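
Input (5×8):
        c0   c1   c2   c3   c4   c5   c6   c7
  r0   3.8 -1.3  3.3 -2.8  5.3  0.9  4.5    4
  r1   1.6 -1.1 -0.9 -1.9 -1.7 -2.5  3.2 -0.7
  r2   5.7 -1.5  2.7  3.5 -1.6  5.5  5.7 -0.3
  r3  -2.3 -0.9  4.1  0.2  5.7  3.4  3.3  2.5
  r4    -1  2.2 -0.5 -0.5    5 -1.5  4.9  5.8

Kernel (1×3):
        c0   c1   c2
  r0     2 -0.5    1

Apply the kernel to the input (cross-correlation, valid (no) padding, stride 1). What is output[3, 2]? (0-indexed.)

13.8

The receptive field on the input at this output position is [4.1 0.2 5.7]. Elementwise product with the kernel and sum: 4.1·2 + 0.2·-0.5 + 5.7·1.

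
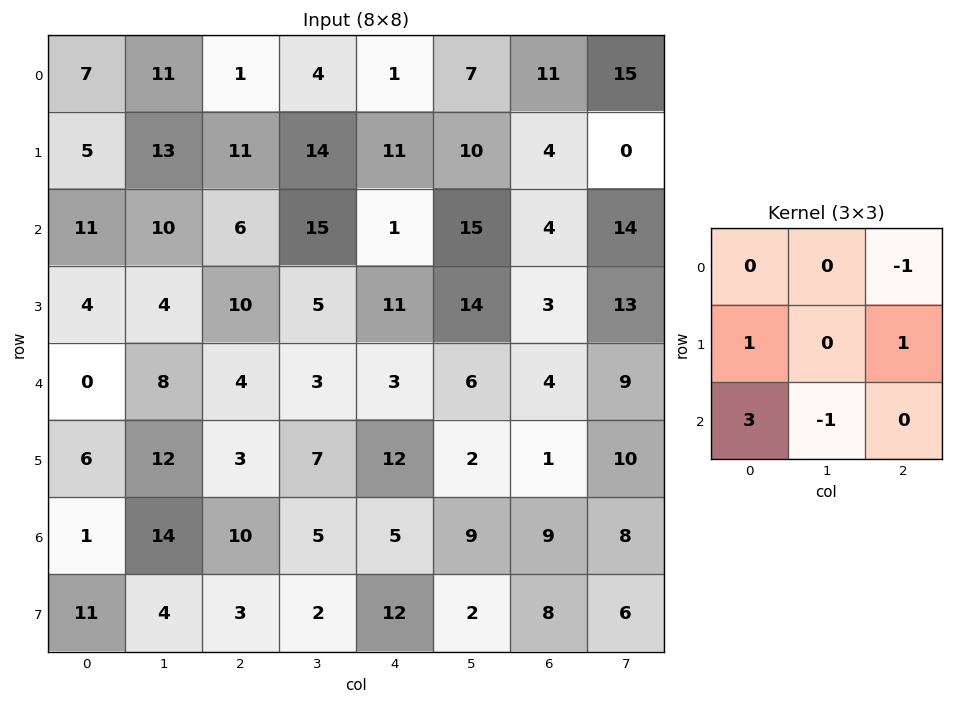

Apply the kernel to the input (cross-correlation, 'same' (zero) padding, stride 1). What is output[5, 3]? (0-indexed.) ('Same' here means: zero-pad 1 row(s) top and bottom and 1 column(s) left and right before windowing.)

The receptive field on the zero-padded input at this output position is [4 3 3 / 3 7 12 / 10 5 5]. Elementwise product with the kernel and sum: 3·-1 + 3·1 + 12·1 + 10·3 + 5·-1.

37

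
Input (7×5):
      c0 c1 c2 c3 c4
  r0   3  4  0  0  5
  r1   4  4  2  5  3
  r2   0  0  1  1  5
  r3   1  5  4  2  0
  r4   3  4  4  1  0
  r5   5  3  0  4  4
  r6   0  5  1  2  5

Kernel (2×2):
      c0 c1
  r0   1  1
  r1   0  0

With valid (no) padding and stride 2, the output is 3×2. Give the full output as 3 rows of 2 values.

7 0
0 2
7 5

Output[0,0]: The receptive field on the input at this output position is [3 4 / 4 4]. Elementwise product with the kernel and sum: 3·1 + 4·1.
Output[0,1]: The receptive field on the input at this output position is [0 0 / 2 5]. Elementwise product with the kernel and sum: 0·1 + 0·1.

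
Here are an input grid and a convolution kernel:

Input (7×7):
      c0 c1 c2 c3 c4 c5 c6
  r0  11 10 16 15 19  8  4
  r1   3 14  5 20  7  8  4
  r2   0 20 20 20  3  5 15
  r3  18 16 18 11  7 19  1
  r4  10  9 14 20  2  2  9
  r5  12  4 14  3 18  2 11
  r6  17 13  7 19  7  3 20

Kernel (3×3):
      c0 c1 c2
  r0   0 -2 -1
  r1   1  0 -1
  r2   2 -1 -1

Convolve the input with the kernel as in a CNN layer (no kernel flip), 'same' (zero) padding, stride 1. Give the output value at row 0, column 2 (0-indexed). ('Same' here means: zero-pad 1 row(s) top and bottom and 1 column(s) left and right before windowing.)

The receptive field on the zero-padded input at this output position is [0 0 0 / 10 16 15 / 14 5 20]. Elementwise product with the kernel and sum: 0·-2 + 0·-1 + 10·1 + 15·-1 + 14·2 + 5·-1 + 20·-1.

-2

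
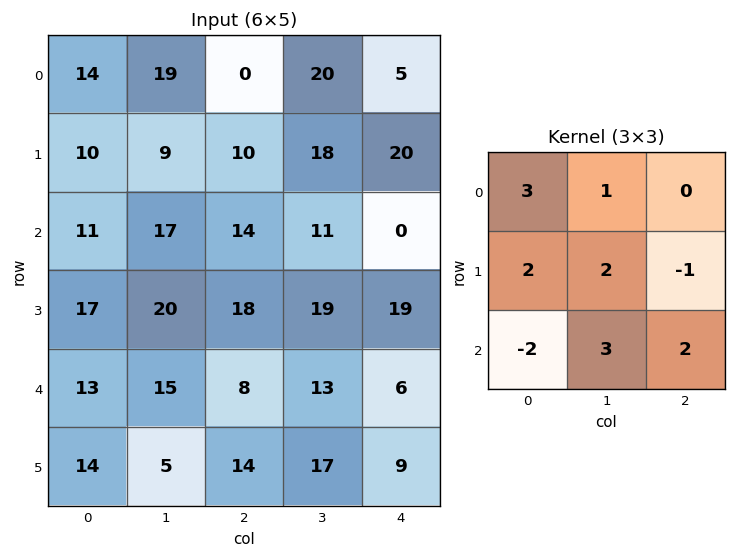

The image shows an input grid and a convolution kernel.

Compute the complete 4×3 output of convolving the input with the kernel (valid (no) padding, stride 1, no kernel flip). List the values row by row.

Output[0,0]: The receptive field on the input at this output position is [14 19 0 / 10 9 10 / 11 17 14]. Elementwise product with the kernel and sum: 14·3 + 19·1 + 10·2 + 9·2 + 10·-1 + 11·-2 + 17·3 + 14·2.

146 107 61
143 140 157
141 142 143
134 177 150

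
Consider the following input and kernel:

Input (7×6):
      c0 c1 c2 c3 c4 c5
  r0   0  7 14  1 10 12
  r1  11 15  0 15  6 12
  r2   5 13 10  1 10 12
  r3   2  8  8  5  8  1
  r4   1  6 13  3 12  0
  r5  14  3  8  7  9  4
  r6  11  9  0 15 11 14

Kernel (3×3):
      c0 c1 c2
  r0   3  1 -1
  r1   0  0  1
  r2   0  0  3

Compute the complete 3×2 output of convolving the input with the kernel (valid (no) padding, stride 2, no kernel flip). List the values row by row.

Output[0,0]: The receptive field on the input at this output position is [0 7 14 / 11 15 0 / 5 13 10]. Elementwise product with the kernel and sum: 0·3 + 7·1 + 14·-1 + 0·1 + 10·3.
Output[0,1]: The receptive field on the input at this output position is [14 1 10 / 0 15 6 / 10 1 10]. Elementwise product with the kernel and sum: 14·3 + 1·1 + 10·-1 + 6·1 + 10·3.

23 69
65 65
4 72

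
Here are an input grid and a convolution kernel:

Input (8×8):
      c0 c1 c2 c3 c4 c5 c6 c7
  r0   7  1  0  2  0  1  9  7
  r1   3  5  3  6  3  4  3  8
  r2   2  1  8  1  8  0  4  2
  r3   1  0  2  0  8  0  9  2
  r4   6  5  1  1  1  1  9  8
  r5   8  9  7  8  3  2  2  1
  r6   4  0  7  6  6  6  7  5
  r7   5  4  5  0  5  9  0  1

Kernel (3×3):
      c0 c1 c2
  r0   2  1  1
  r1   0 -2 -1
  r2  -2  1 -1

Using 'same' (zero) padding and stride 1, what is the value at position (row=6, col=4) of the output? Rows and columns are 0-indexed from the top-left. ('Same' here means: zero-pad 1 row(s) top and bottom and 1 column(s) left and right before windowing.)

-1

The receptive field on the zero-padded input at this output position is [8 3 2 / 6 6 6 / 0 5 9]. Elementwise product with the kernel and sum: 8·2 + 3·1 + 2·1 + 6·-2 + 6·-1 + 0·-2 + 5·1 + 9·-1.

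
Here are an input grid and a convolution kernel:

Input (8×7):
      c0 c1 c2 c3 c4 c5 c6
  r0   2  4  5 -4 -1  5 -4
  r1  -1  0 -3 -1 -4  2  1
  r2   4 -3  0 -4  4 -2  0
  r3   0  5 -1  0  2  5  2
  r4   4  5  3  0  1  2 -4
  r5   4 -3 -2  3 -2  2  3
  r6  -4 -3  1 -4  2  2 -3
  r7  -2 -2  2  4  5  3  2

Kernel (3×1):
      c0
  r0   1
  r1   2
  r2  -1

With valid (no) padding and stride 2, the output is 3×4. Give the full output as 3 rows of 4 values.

-4 -1 -13 -2
0 -5 7 8
16 -2 -5 5

Output[0,0]: The receptive field on the input at this output position is [2 / -1 / 4]. Elementwise product with the kernel and sum: 2·1 + -1·2 + 4·-1.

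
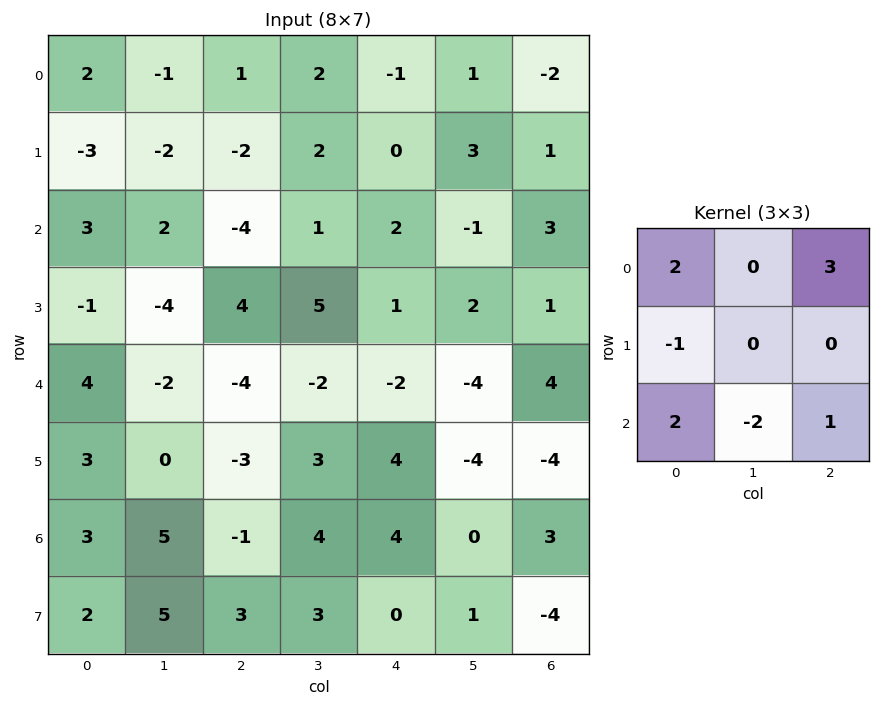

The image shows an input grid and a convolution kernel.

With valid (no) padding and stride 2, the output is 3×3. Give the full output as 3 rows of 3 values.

8 -7 1
3 -12 20
-12 -17 15

Output[0,0]: The receptive field on the input at this output position is [2 -1 1 / -3 -2 -2 / 3 2 -4]. Elementwise product with the kernel and sum: 2·2 + 1·3 + -3·-1 + 3·2 + 2·-2 + -4·1.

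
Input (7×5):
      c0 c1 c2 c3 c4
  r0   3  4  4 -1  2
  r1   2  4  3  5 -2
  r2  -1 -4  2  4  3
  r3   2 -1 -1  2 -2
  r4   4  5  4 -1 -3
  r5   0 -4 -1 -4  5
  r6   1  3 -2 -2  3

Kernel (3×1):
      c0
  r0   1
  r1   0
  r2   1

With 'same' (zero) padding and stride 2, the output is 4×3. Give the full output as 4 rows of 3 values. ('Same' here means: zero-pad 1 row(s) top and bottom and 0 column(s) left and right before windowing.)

Output[0,0]: The receptive field on the zero-padded input at this output position is [0 / 3 / 2]. Elementwise product with the kernel and sum: 0·1 + 2·1.

2 3 -2
4 2 -4
2 -2 3
0 -1 5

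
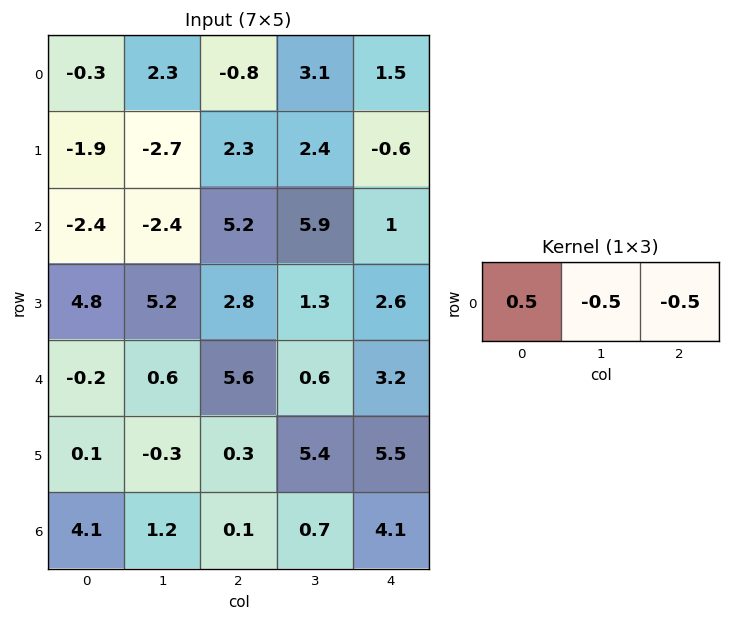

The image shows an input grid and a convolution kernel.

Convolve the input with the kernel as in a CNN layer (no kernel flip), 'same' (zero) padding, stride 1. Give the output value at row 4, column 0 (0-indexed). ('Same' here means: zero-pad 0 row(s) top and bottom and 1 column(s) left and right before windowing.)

-0.2

The receptive field on the zero-padded input at this output position is [0 -0.2 0.6]. Elementwise product with the kernel and sum: 0·0.5 + -0.2·-0.5 + 0.6·-0.5.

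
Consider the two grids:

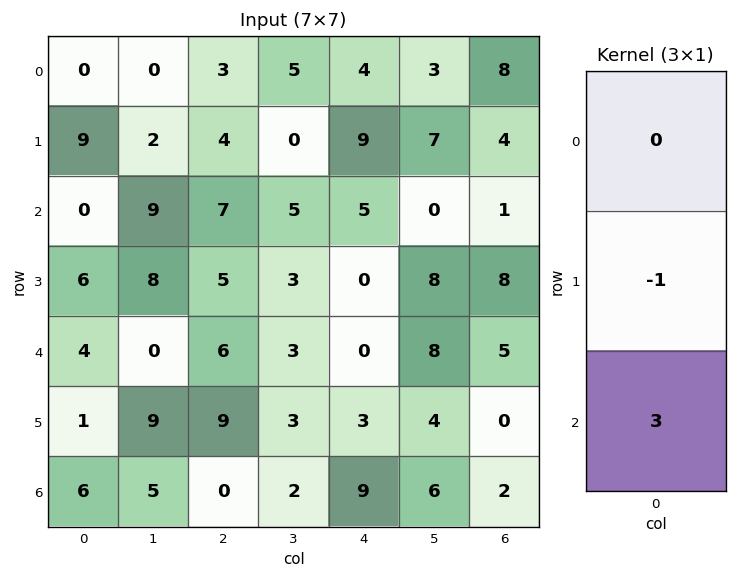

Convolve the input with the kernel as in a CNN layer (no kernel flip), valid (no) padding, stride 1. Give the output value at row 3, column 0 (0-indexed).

-1

The receptive field on the input at this output position is [6 / 4 / 1]. Elementwise product with the kernel and sum: 4·-1 + 1·3.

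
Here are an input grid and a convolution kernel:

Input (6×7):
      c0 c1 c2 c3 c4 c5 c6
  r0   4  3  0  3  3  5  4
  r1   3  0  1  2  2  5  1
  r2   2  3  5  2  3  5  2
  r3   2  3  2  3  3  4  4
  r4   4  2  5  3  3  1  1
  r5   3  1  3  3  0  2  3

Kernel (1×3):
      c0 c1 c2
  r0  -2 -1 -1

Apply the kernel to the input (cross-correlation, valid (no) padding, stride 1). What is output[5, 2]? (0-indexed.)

-9

The receptive field on the input at this output position is [3 3 0]. Elementwise product with the kernel and sum: 3·-2 + 3·-1 + 0·-1.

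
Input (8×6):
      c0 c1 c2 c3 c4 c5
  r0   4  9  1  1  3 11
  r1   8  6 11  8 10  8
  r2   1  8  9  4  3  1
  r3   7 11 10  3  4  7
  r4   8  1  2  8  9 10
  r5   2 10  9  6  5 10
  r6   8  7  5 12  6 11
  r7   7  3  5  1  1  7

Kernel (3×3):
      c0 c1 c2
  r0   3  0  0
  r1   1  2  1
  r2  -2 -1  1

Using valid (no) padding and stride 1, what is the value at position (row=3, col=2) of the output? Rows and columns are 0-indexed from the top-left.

The receptive field on the input at this output position is [10 3 4 / 2 8 9 / 9 6 5]. Elementwise product with the kernel and sum: 10·3 + 2·1 + 8·2 + 9·1 + 9·-2 + 6·-1 + 5·1.

38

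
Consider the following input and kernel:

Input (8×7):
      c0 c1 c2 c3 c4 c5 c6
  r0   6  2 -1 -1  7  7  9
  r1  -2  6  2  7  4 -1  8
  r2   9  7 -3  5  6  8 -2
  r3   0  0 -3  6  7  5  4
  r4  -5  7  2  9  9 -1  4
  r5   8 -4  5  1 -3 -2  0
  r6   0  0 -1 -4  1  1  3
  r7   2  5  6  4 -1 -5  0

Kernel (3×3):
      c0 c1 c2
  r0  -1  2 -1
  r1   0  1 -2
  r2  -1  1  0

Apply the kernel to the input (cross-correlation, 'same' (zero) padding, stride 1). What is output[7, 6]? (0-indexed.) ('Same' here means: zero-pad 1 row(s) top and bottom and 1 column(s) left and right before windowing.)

The receptive field on the zero-padded input at this output position is [1 3 0 / -5 0 0 / 0 0 0]. Elementwise product with the kernel and sum: 1·-1 + 3·2 + 0·-1 + 0·1 + 0·-2 + 0·-1 + 0·1.

5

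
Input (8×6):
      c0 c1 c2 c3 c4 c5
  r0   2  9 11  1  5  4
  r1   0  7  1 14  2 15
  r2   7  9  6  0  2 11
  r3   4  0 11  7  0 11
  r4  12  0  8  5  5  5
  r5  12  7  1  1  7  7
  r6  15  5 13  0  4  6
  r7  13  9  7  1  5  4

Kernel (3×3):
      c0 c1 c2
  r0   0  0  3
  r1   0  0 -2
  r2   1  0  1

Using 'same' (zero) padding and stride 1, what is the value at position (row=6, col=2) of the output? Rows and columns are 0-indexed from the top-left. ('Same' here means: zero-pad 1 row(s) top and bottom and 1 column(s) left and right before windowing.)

The receptive field on the zero-padded input at this output position is [7 1 1 / 5 13 0 / 9 7 1]. Elementwise product with the kernel and sum: 1·3 + 0·-2 + 9·1 + 1·1.

13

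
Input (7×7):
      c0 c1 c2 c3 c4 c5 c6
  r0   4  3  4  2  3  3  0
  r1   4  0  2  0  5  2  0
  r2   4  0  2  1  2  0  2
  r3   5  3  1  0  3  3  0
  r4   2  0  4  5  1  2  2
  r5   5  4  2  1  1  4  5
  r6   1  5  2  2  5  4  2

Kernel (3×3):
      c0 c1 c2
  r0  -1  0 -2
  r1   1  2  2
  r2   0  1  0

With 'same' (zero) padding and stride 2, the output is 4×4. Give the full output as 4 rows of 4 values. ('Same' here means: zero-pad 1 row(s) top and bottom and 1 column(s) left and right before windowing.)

18 17 19 3
13 7 4 2
3 17 6 8
4 7 11 4

Output[0,0]: The receptive field on the zero-padded input at this output position is [0 0 0 / 0 4 3 / 0 4 0]. Elementwise product with the kernel and sum: 0·-1 + 0·-2 + 0·1 + 4·2 + 3·2 + 4·1.
Output[0,1]: The receptive field on the zero-padded input at this output position is [0 0 0 / 3 4 2 / 0 2 0]. Elementwise product with the kernel and sum: 0·-1 + 0·-2 + 3·1 + 4·2 + 2·2 + 2·1.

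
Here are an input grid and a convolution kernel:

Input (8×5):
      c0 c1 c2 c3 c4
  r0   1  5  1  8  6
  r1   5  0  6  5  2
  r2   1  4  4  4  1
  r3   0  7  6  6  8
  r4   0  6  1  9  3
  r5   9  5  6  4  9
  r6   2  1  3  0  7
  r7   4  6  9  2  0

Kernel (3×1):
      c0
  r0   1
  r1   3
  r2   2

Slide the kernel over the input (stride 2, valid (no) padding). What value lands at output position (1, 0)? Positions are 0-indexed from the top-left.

The receptive field on the input at this output position is [1 / 0 / 0]. Elementwise product with the kernel and sum: 1·1 + 0·3 + 0·2.

1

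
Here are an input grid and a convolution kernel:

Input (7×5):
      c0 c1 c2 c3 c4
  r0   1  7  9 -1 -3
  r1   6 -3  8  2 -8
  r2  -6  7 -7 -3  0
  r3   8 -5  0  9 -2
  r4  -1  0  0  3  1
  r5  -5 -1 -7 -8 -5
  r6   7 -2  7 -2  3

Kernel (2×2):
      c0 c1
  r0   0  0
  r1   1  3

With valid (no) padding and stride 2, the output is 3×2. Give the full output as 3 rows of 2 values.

Output[0,0]: The receptive field on the input at this output position is [1 7 / 6 -3]. Elementwise product with the kernel and sum: 6·1 + -3·3.
Output[0,1]: The receptive field on the input at this output position is [9 -1 / 8 2]. Elementwise product with the kernel and sum: 8·1 + 2·3.

-3 14
-7 27
-8 -31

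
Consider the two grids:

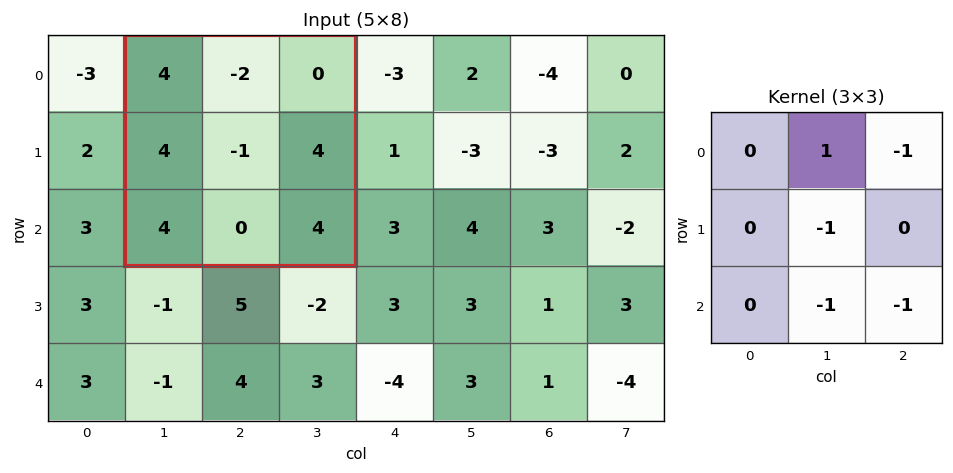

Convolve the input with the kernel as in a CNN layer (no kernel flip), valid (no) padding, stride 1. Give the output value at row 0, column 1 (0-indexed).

-5

The receptive field on the input at this output position is [4 -2 0 / 4 -1 4 / 4 0 4]. Elementwise product with the kernel and sum: -2·1 + 0·-1 + -1·-1 + 0·-1 + 4·-1.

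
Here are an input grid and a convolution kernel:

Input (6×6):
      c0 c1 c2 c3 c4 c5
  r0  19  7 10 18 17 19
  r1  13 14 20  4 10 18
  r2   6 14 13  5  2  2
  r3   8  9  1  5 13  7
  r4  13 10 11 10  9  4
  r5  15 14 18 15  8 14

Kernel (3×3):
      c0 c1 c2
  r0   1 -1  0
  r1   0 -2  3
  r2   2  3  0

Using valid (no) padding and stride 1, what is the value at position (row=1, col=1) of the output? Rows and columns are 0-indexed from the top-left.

4

The receptive field on the input at this output position is [14 20 4 / 14 13 5 / 9 1 5]. Elementwise product with the kernel and sum: 14·1 + 20·-1 + 13·-2 + 5·3 + 9·2 + 1·3.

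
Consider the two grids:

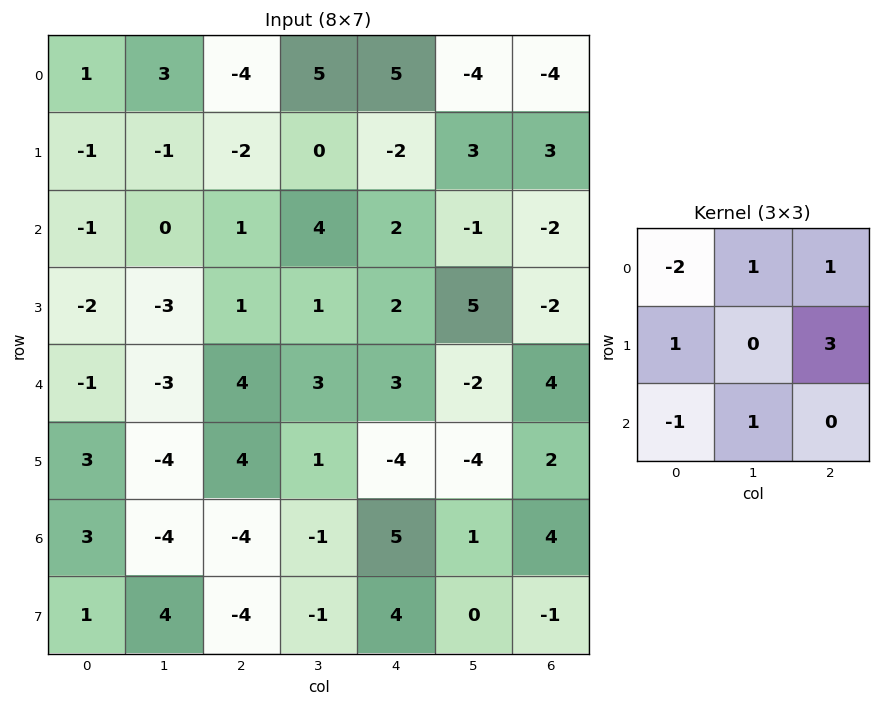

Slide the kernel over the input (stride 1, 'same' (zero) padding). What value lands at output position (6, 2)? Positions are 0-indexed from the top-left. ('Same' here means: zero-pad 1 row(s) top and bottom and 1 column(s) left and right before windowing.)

The receptive field on the zero-padded input at this output position is [-4 4 1 / -4 -4 -1 / 4 -4 -1]. Elementwise product with the kernel and sum: -4·-2 + 4·1 + 1·1 + -4·1 + -1·3 + 4·-1 + -4·1.

-2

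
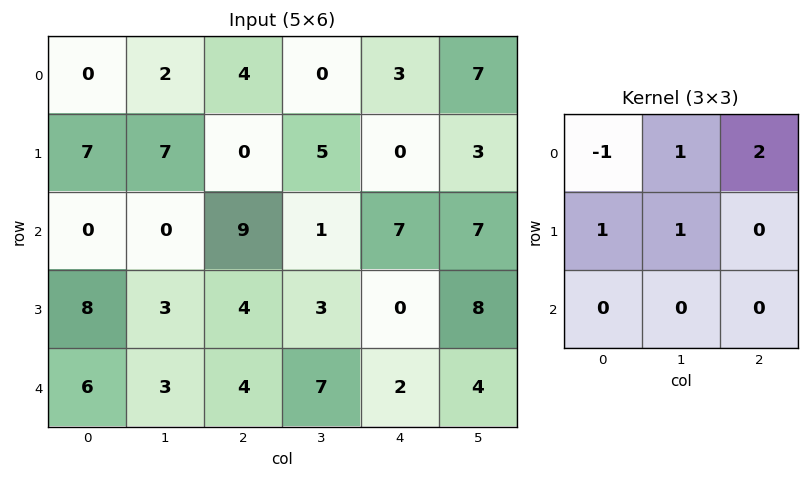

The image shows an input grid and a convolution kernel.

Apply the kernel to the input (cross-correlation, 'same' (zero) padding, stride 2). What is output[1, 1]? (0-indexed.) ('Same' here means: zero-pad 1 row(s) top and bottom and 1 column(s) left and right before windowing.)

The receptive field on the zero-padded input at this output position is [7 0 5 / 0 9 1 / 3 4 3]. Elementwise product with the kernel and sum: 7·-1 + 0·1 + 5·2 + 0·1 + 9·1.

12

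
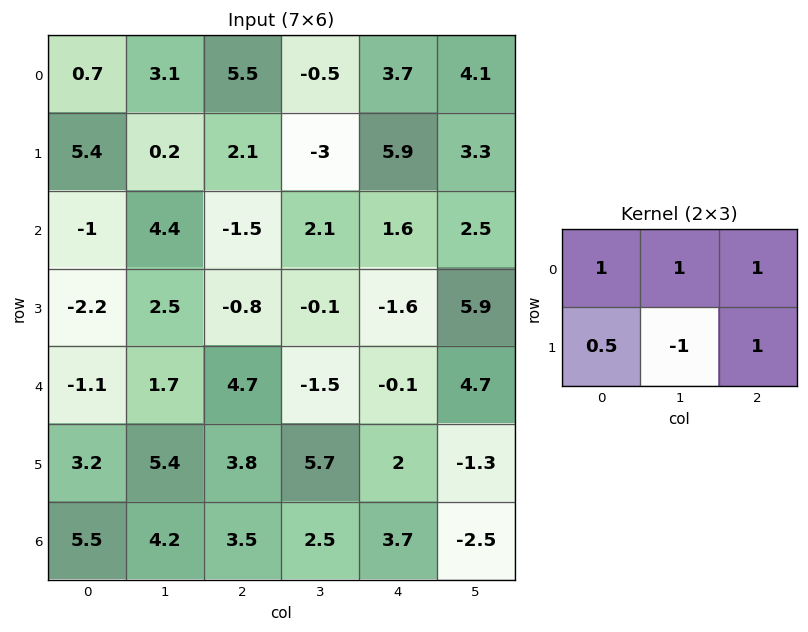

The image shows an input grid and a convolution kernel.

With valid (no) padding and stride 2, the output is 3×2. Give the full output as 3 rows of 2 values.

13.9 18.65
-2.5 0.3
5.3 1.3

Output[0,0]: The receptive field on the input at this output position is [0.7 3.1 5.5 / 5.4 0.2 2.1]. Elementwise product with the kernel and sum: 0.7·1 + 3.1·1 + 5.5·1 + 5.4·0.5 + 0.2·-1 + 2.1·1.
Output[0,1]: The receptive field on the input at this output position is [5.5 -0.5 3.7 / 2.1 -3 5.9]. Elementwise product with the kernel and sum: 5.5·1 + -0.5·1 + 3.7·1 + 2.1·0.5 + -3·-1 + 5.9·1.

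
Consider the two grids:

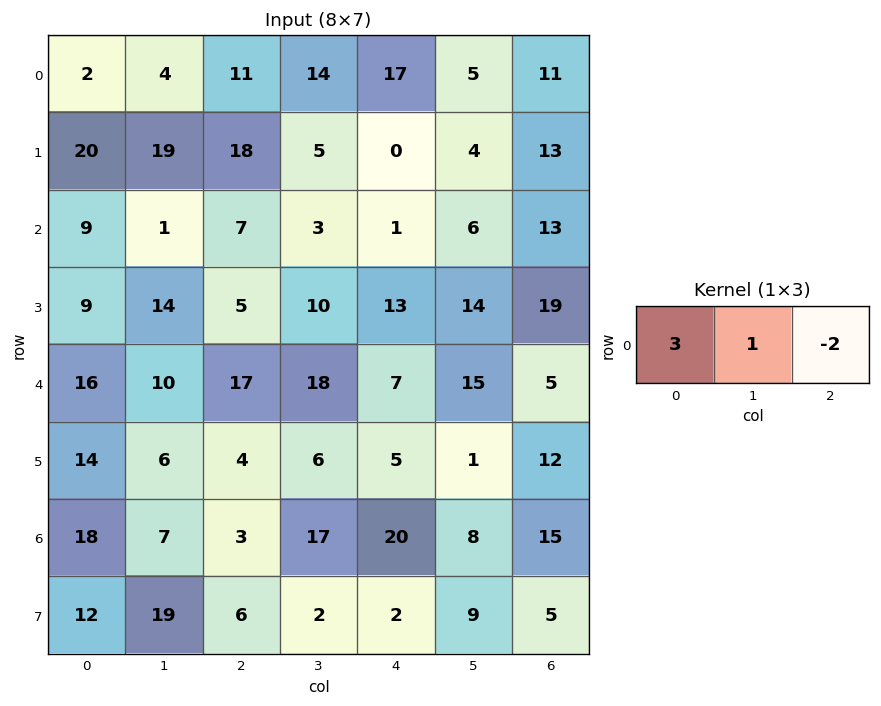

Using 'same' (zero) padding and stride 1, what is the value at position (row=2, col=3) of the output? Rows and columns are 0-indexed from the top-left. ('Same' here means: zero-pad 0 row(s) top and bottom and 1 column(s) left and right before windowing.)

22

The receptive field on the zero-padded input at this output position is [7 3 1]. Elementwise product with the kernel and sum: 7·3 + 3·1 + 1·-2.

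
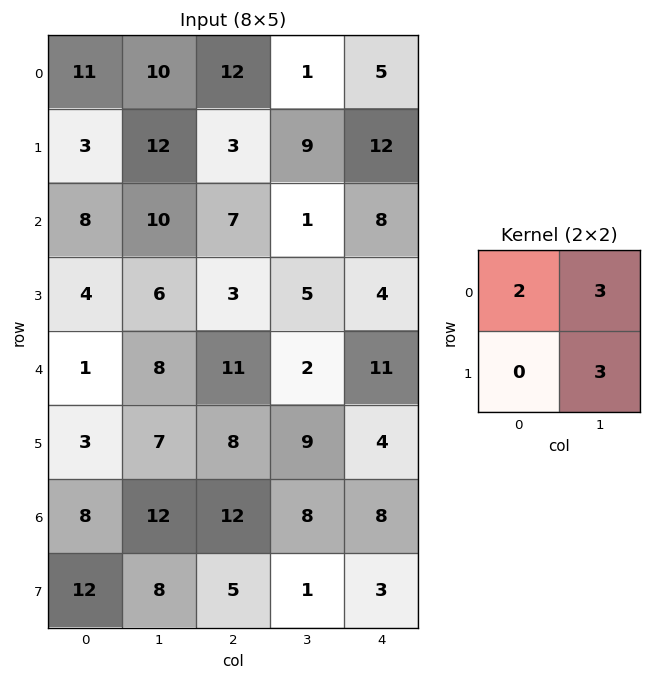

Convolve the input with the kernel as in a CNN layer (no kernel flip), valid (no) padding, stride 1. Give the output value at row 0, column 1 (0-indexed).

The receptive field on the input at this output position is [10 12 / 12 3]. Elementwise product with the kernel and sum: 10·2 + 12·3 + 3·3.

65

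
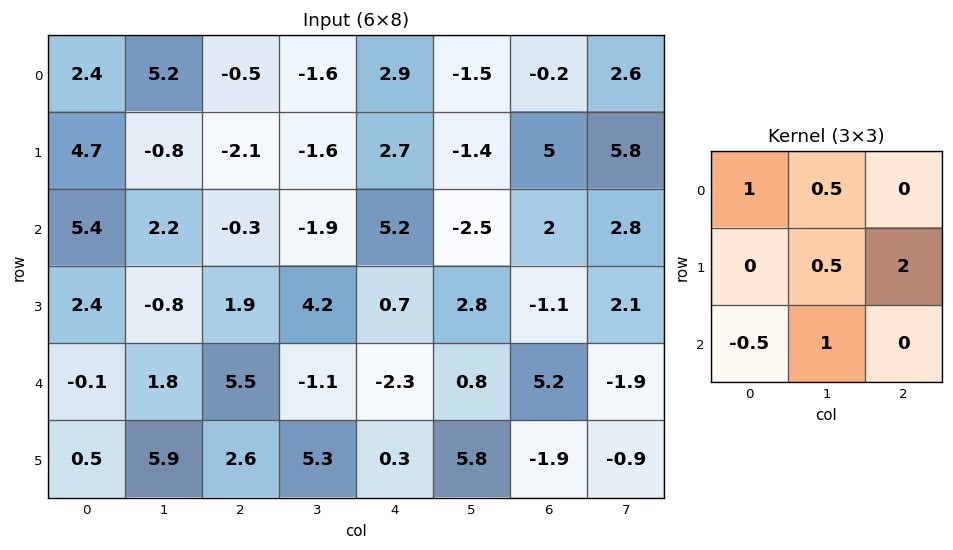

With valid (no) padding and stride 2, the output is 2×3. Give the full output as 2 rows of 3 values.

Output[0,0]: The receptive field on the input at this output position is [2.4 5.2 -0.5 / 4.7 -0.8 -2.1 / 5.4 2.2 -0.3]. Elementwise product with the kernel and sum: 2.4·1 + 5.2·0.5 + -0.8·0.5 + -2.1·2 + 5.4·-0.5 + 2.2·1.

-0.1 1.55 6.35
11.75 -1.6 5.1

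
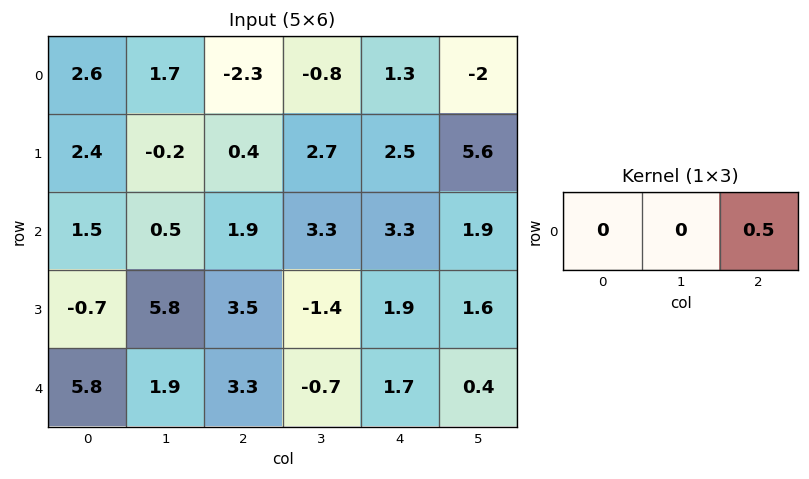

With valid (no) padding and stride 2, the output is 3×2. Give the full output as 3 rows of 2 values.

Output[0,0]: The receptive field on the input at this output position is [2.6 1.7 -2.3]. Elementwise product with the kernel and sum: -2.3·0.5.

-1.15 0.65
0.95 1.65
1.65 0.85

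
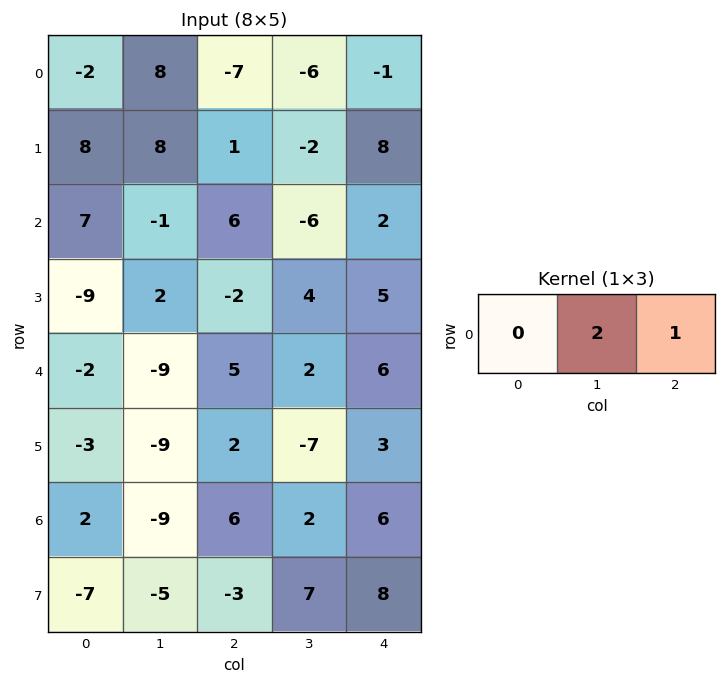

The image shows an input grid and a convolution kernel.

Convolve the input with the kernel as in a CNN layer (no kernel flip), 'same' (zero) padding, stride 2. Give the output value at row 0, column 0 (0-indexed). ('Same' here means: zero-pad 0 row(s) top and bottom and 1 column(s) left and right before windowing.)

4

The receptive field on the zero-padded input at this output position is [0 -2 8]. Elementwise product with the kernel and sum: -2·2 + 8·1.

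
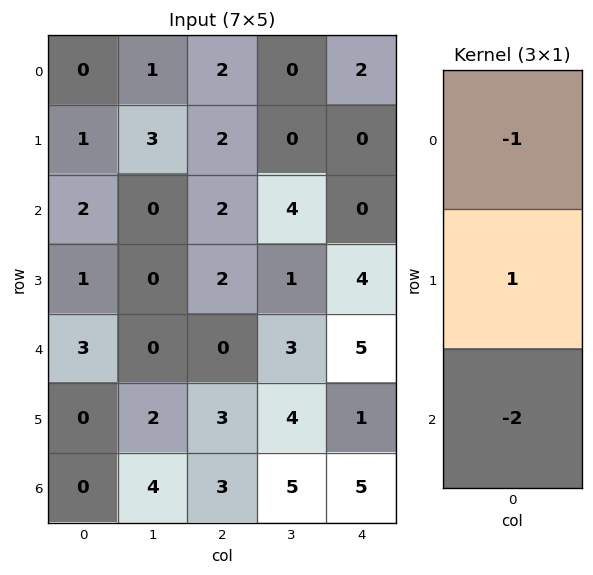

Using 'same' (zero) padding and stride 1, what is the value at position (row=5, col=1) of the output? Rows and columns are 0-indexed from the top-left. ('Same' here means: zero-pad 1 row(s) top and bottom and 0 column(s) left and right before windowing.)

The receptive field on the zero-padded input at this output position is [0 / 2 / 4]. Elementwise product with the kernel and sum: 0·-1 + 2·1 + 4·-2.

-6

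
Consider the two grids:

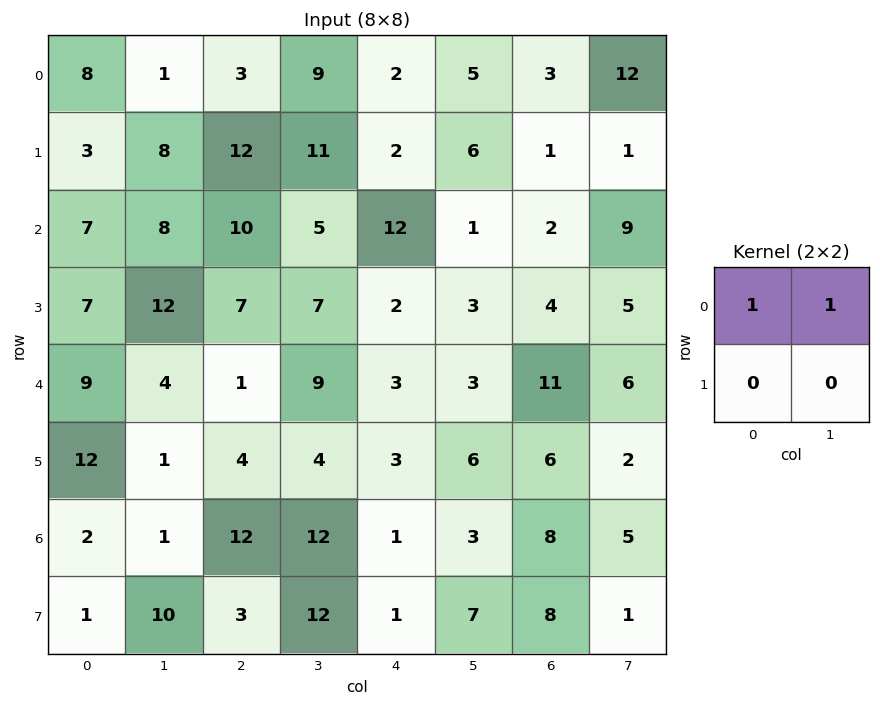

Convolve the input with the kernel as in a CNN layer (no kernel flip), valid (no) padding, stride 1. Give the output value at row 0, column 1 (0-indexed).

The receptive field on the input at this output position is [1 3 / 8 12]. Elementwise product with the kernel and sum: 1·1 + 3·1.

4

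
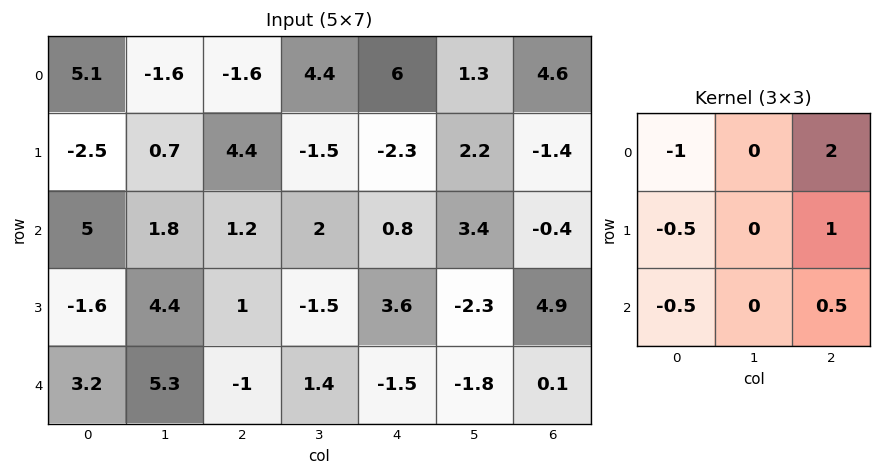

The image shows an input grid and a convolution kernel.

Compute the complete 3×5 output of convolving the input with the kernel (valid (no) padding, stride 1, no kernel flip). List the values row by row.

-4.55 8.65 8.9 1.85 2.35
11.3 -5.55 -7.5 7.9 -0.65
-2.9 -3.45 3.25 1.65 2.3

Output[0,0]: The receptive field on the input at this output position is [5.1 -1.6 -1.6 / -2.5 0.7 4.4 / 5 1.8 1.2]. Elementwise product with the kernel and sum: 5.1·-1 + -1.6·2 + -2.5·-0.5 + 4.4·1 + 5·-0.5 + 1.2·0.5.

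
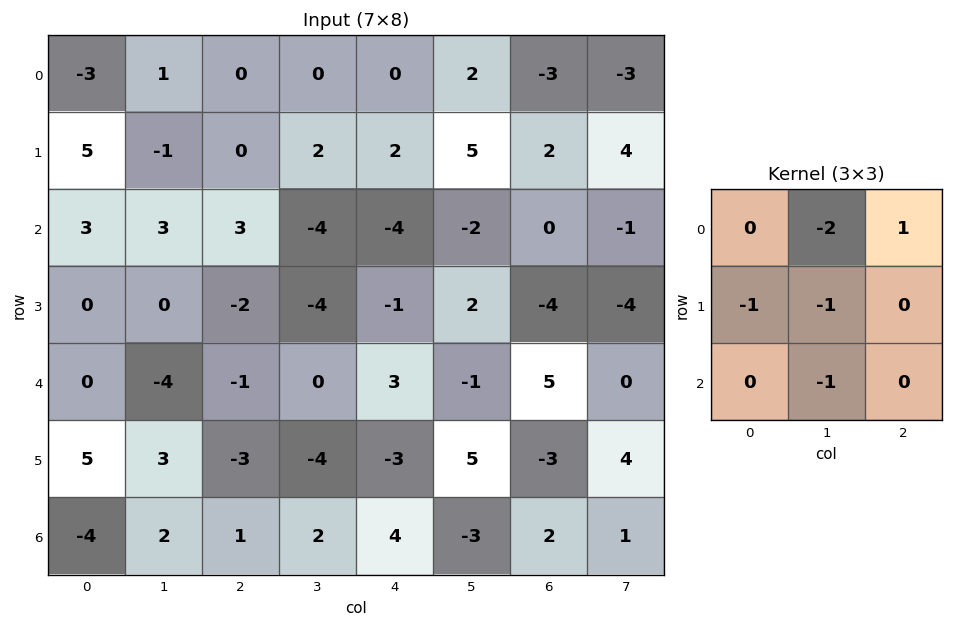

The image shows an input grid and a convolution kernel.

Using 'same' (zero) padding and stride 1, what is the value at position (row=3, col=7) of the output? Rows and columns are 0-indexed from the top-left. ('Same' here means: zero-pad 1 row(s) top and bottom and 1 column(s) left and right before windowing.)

The receptive field on the zero-padded input at this output position is [0 -1 0 / -4 -4 0 / 5 0 0]. Elementwise product with the kernel and sum: -1·-2 + 0·1 + -4·-1 + -4·-1 + 0·-1.

10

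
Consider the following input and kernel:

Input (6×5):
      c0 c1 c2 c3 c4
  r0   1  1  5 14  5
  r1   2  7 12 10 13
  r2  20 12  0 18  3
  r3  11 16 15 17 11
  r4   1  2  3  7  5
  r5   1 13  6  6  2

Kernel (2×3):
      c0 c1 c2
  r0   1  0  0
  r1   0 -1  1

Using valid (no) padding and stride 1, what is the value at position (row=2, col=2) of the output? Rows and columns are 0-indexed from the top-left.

The receptive field on the input at this output position is [0 18 3 / 15 17 11]. Elementwise product with the kernel and sum: 0·1 + 17·-1 + 11·1.

-6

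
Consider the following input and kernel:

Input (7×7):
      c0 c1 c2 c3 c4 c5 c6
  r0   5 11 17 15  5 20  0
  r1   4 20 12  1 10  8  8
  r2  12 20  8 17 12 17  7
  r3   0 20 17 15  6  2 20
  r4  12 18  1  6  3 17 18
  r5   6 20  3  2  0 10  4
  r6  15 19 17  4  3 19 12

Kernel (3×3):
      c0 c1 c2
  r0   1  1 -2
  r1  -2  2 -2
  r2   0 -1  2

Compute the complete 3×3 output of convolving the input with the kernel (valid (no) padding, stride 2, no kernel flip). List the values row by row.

Output[0,0]: The receptive field on the input at this output position is [5 11 17 / 4 20 12 / 12 20 8]. Elementwise product with the kernel and sum: 5·1 + 11·1 + 17·-2 + 4·-2 + 20·2 + 12·-2 + 20·-1 + 8·2.

-14 -13 2
6 -15 -14
65 1 1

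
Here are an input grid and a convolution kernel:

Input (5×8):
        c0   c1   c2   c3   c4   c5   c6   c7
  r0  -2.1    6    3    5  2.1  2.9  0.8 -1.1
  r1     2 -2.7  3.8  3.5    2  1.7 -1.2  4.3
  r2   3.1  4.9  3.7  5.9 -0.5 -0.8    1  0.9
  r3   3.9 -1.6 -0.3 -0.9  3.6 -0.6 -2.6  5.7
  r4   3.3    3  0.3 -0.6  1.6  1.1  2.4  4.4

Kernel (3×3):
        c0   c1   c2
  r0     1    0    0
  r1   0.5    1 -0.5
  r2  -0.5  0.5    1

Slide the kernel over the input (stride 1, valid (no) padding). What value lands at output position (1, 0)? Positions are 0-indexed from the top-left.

The receptive field on the input at this output position is [2 -2.7 3.8 / 3.1 4.9 3.7 / 3.9 -1.6 -0.3]. Elementwise product with the kernel and sum: 2·1 + 3.1·0.5 + 4.9·1 + 3.7·-0.5 + 3.9·-0.5 + -1.6·0.5 + -0.3·1.

3.55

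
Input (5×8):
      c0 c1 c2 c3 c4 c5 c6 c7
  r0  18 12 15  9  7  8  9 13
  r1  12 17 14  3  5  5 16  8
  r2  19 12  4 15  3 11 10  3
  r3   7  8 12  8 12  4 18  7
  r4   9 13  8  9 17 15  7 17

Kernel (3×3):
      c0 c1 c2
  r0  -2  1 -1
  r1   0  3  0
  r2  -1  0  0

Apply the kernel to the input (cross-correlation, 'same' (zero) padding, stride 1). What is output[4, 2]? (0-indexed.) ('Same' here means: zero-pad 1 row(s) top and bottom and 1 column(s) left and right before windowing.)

12

The receptive field on the zero-padded input at this output position is [8 12 8 / 13 8 9 / 0 0 0]. Elementwise product with the kernel and sum: 8·-2 + 12·1 + 8·-1 + 8·3 + 0·-1.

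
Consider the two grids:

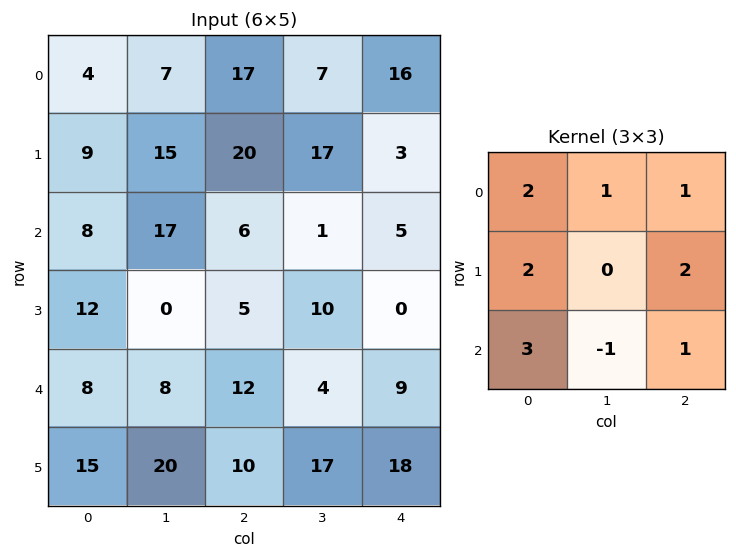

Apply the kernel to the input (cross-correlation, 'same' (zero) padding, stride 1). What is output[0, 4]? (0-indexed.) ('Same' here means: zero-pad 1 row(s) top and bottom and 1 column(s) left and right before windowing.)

62

The receptive field on the zero-padded input at this output position is [0 0 0 / 7 16 0 / 17 3 0]. Elementwise product with the kernel and sum: 0·2 + 0·1 + 0·1 + 7·2 + 0·2 + 17·3 + 3·-1 + 0·1.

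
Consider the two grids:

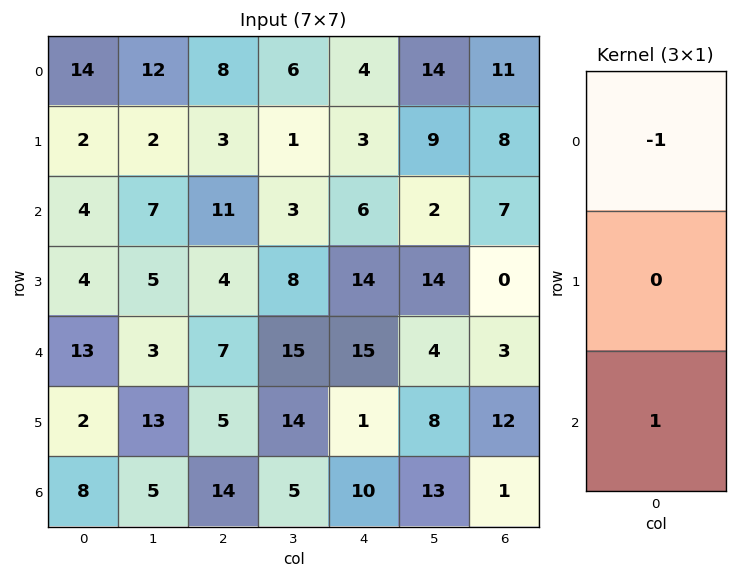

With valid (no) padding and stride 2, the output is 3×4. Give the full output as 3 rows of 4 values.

Output[0,0]: The receptive field on the input at this output position is [14 / 2 / 4]. Elementwise product with the kernel and sum: 14·-1 + 4·1.
Output[0,1]: The receptive field on the input at this output position is [8 / 3 / 11]. Elementwise product with the kernel and sum: 8·-1 + 11·1.

-10 3 2 -4
9 -4 9 -4
-5 7 -5 -2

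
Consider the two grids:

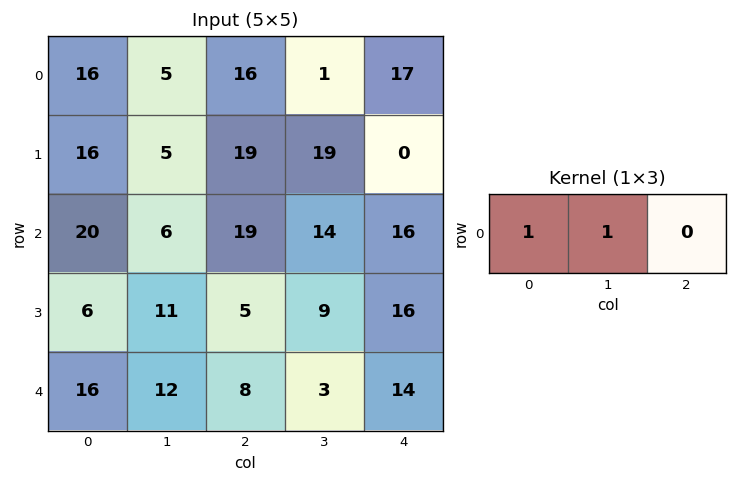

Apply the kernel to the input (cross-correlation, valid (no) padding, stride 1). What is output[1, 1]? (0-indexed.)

The receptive field on the input at this output position is [5 19 19]. Elementwise product with the kernel and sum: 5·1 + 19·1.

24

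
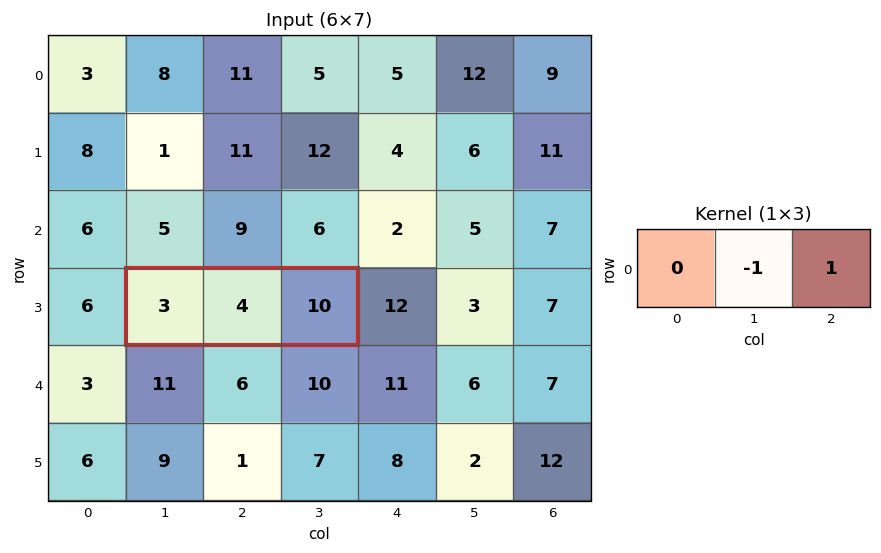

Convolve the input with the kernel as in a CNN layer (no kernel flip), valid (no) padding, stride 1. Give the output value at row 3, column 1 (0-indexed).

6

The receptive field on the input at this output position is [3 4 10]. Elementwise product with the kernel and sum: 4·-1 + 10·1.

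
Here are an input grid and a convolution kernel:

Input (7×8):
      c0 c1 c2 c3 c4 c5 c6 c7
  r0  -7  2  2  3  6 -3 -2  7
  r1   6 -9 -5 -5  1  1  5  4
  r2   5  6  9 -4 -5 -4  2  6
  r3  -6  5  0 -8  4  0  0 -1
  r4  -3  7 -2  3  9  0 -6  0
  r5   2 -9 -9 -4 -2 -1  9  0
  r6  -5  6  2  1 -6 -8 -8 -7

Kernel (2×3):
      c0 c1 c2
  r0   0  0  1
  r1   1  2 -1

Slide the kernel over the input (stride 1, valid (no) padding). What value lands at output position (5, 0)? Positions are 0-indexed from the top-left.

-4

The receptive field on the input at this output position is [2 -9 -9 / -5 6 2]. Elementwise product with the kernel and sum: -9·1 + -5·1 + 6·2 + 2·-1.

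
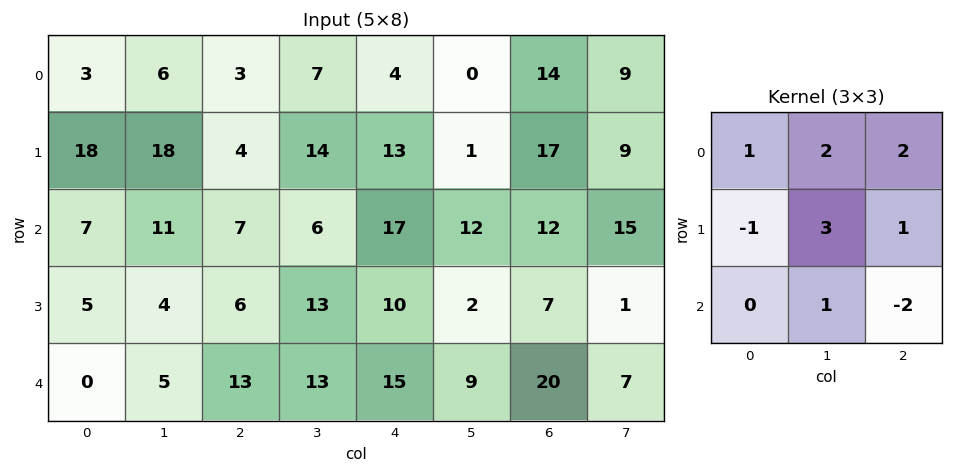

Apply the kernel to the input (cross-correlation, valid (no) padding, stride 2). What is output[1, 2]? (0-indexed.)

The receptive field on the input at this output position is [17 12 12 / 10 2 7 / 15 9 20]. Elementwise product with the kernel and sum: 17·1 + 12·2 + 12·2 + 10·-1 + 2·3 + 7·1 + 9·1 + 20·-2.

37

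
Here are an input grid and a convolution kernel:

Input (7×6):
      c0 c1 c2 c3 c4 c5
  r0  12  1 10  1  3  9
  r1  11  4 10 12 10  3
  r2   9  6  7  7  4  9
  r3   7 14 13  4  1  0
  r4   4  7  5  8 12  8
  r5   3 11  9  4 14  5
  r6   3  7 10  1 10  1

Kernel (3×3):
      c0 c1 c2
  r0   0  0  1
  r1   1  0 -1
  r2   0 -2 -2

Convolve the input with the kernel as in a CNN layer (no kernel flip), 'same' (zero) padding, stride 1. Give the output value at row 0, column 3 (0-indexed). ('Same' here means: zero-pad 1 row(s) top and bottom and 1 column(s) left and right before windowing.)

The receptive field on the zero-padded input at this output position is [0 0 0 / 10 1 3 / 10 12 10]. Elementwise product with the kernel and sum: 0·1 + 10·1 + 3·-1 + 12·-2 + 10·-2.

-37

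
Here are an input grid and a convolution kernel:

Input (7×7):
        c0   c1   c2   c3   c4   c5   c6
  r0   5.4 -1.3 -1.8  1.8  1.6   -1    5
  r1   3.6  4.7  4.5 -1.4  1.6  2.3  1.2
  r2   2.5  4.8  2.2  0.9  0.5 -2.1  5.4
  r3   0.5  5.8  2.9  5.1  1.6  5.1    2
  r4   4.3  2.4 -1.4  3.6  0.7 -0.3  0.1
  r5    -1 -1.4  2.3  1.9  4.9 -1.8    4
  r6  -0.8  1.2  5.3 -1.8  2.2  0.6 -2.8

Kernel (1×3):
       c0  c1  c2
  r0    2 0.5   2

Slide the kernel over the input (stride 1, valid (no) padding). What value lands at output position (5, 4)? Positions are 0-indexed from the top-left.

The receptive field on the input at this output position is [4.9 -1.8 4]. Elementwise product with the kernel and sum: 4.9·2 + -1.8·0.5 + 4·2.

16.9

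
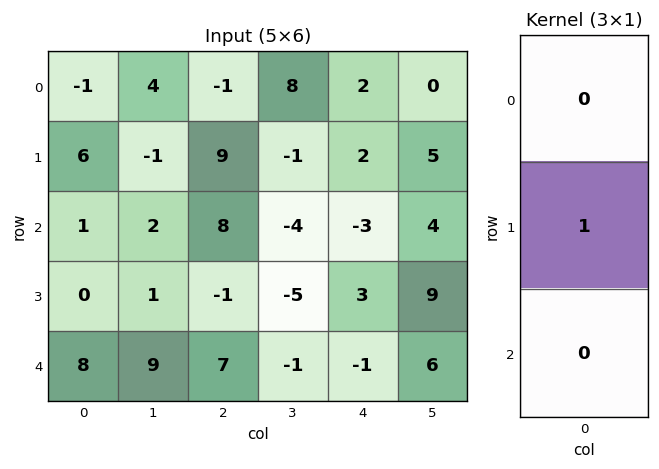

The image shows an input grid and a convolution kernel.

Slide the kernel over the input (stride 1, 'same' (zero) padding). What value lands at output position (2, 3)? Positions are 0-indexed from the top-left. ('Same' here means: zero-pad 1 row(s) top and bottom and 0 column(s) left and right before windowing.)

The receptive field on the zero-padded input at this output position is [-1 / -4 / -5]. Elementwise product with the kernel and sum: -4·1.

-4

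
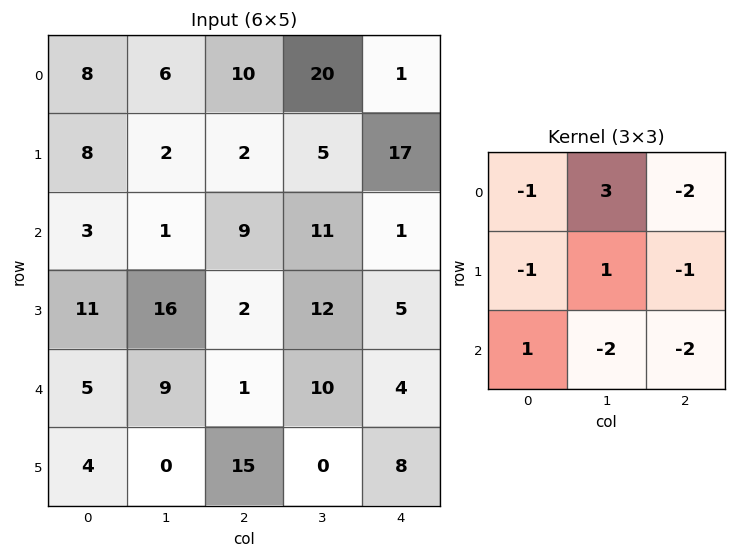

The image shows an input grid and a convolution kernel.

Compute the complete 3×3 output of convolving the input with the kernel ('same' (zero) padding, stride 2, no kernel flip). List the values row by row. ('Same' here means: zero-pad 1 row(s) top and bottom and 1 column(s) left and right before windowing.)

-18 -28 -48
-32 -21 38
-11 -82 -19

Output[0,0]: The receptive field on the zero-padded input at this output position is [0 0 0 / 0 8 6 / 0 8 2]. Elementwise product with the kernel and sum: 0·-1 + 0·3 + 0·-2 + 0·-1 + 8·1 + 6·-1 + 0·1 + 8·-2 + 2·-2.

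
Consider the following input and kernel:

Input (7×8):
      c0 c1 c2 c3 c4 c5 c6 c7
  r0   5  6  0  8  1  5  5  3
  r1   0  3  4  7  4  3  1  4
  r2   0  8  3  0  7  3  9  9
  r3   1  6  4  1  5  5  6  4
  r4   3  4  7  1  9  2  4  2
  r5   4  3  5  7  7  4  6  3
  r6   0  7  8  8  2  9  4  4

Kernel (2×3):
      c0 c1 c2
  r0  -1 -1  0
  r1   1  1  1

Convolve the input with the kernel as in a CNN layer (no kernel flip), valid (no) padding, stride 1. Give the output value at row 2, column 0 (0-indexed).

The receptive field on the input at this output position is [0 8 3 / 1 6 4]. Elementwise product with the kernel and sum: 0·-1 + 8·-1 + 1·1 + 6·1 + 4·1.

3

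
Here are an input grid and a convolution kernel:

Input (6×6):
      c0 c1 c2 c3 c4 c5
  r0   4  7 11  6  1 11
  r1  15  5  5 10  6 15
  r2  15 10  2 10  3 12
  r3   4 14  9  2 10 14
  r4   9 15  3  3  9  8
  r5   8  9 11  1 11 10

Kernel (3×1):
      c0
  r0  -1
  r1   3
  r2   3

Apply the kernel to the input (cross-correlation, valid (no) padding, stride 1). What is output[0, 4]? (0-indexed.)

The receptive field on the input at this output position is [1 / 6 / 3]. Elementwise product with the kernel and sum: 1·-1 + 6·3 + 3·3.

26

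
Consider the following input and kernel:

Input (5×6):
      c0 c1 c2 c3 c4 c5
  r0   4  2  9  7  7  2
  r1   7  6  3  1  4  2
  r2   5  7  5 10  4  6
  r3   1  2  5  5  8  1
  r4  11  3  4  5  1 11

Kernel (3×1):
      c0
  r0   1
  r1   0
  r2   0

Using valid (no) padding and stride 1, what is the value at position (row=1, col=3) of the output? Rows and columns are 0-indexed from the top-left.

The receptive field on the input at this output position is [1 / 10 / 5]. Elementwise product with the kernel and sum: 1·1.

1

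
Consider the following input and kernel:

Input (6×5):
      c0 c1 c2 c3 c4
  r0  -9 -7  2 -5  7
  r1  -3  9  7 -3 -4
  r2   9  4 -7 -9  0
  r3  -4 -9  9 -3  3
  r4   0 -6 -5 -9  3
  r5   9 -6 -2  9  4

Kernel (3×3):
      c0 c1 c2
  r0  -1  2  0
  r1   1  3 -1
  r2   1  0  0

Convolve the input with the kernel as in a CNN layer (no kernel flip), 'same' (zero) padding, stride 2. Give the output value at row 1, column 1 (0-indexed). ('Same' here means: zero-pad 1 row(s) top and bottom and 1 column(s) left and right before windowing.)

The receptive field on the zero-padded input at this output position is [9 7 -3 / 4 -7 -9 / -9 9 -3]. Elementwise product with the kernel and sum: 9·-1 + 7·2 + 4·1 + -7·3 + -9·-1 + -9·1.

-12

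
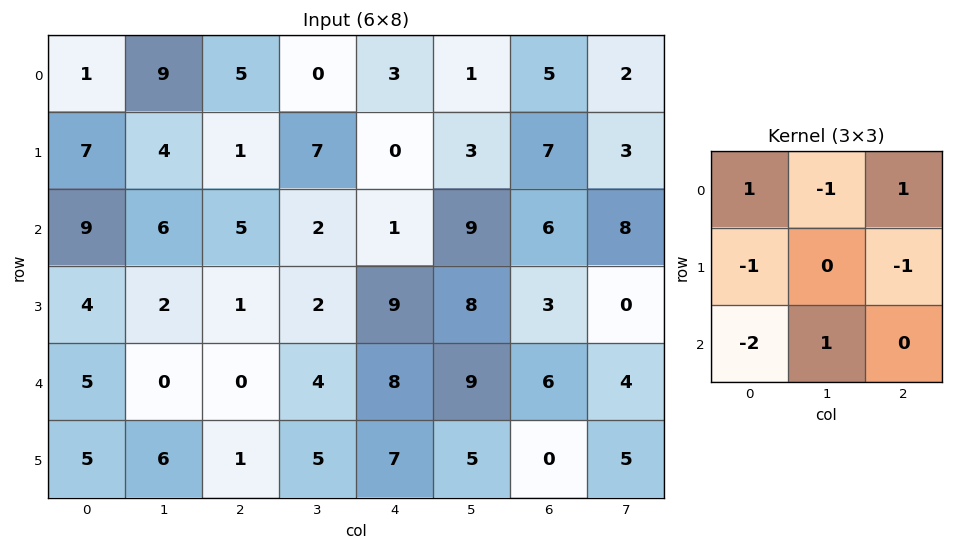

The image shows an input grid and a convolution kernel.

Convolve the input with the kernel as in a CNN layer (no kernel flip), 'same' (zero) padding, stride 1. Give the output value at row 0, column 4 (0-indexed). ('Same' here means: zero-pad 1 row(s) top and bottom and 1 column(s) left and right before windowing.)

-15

The receptive field on the zero-padded input at this output position is [0 0 0 / 0 3 1 / 7 0 3]. Elementwise product with the kernel and sum: 0·1 + 0·-1 + 0·1 + 0·-1 + 1·-1 + 7·-2 + 0·1.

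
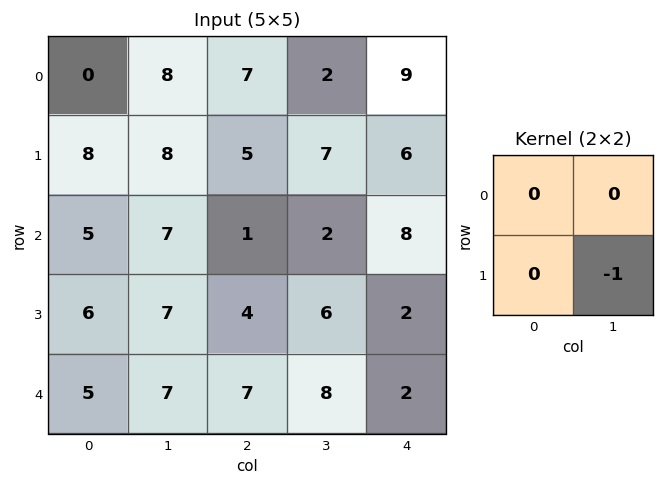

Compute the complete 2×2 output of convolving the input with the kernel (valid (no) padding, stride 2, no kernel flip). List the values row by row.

Output[0,0]: The receptive field on the input at this output position is [0 8 / 8 8]. Elementwise product with the kernel and sum: 8·-1.

-8 -7
-7 -6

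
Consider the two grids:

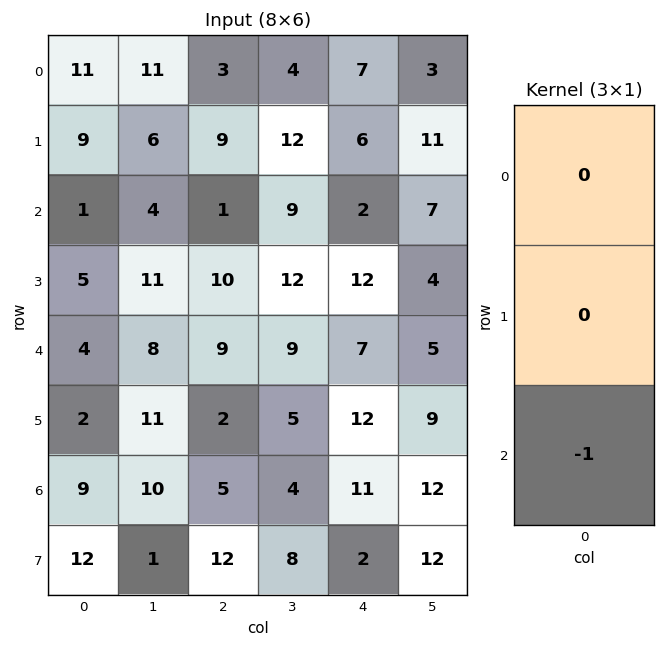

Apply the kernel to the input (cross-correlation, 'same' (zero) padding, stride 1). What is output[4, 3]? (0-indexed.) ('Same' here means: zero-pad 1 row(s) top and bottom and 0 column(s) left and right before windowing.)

-5

The receptive field on the zero-padded input at this output position is [12 / 9 / 5]. Elementwise product with the kernel and sum: 5·-1.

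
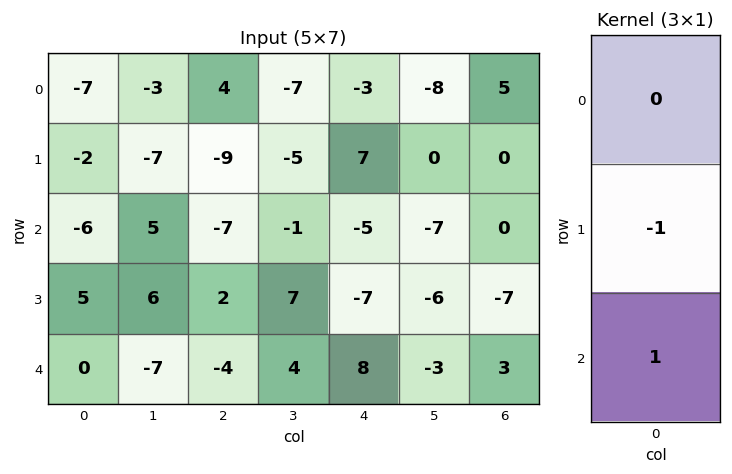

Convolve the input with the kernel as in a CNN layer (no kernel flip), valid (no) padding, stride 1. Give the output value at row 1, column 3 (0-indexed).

The receptive field on the input at this output position is [-5 / -1 / 7]. Elementwise product with the kernel and sum: -1·-1 + 7·1.

8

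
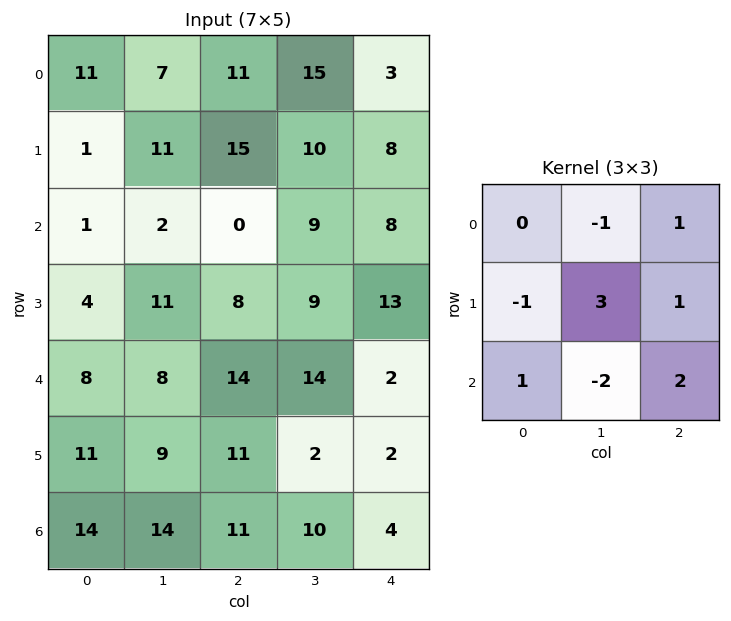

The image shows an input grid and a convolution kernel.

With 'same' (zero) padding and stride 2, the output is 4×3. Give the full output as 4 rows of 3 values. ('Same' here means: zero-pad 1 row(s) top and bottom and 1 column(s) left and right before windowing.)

60 42 -12
29 15 -10
35 40 -23
54 20 0

Output[0,0]: The receptive field on the zero-padded input at this output position is [0 0 0 / 0 11 7 / 0 1 11]. Elementwise product with the kernel and sum: 0·-1 + 0·1 + 0·-1 + 11·3 + 7·1 + 0·1 + 1·-2 + 11·2.
Output[0,1]: The receptive field on the zero-padded input at this output position is [0 0 0 / 7 11 15 / 11 15 10]. Elementwise product with the kernel and sum: 0·-1 + 0·1 + 7·-1 + 11·3 + 15·1 + 11·1 + 15·-2 + 10·2.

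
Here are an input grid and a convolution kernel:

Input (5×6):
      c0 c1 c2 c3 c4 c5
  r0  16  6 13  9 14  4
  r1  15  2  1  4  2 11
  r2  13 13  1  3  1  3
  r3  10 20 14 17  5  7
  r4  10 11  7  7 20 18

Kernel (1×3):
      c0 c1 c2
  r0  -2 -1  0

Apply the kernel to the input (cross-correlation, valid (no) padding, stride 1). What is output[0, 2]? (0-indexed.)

The receptive field on the input at this output position is [13 9 14]. Elementwise product with the kernel and sum: 13·-2 + 9·-1.

-35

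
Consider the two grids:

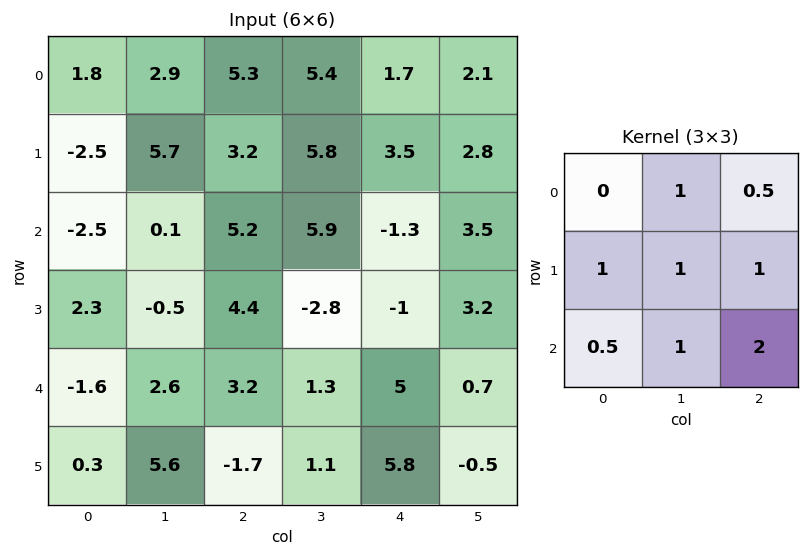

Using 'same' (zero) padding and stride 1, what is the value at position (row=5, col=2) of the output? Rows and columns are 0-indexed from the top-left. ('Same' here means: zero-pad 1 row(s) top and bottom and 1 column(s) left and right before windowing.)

The receptive field on the zero-padded input at this output position is [2.6 3.2 1.3 / 5.6 -1.7 1.1 / 0 0 0]. Elementwise product with the kernel and sum: 3.2·1 + 1.3·0.5 + 5.6·1 + -1.7·1 + 1.1·1 + 0·0.5 + 0·1 + 0·2.

8.85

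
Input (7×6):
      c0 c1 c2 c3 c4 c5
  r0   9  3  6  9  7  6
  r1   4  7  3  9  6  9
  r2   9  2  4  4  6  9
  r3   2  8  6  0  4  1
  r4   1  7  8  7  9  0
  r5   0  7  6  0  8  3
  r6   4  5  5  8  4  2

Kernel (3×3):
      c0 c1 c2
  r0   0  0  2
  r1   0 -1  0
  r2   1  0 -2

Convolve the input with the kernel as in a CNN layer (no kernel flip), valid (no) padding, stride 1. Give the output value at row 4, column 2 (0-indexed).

The receptive field on the input at this output position is [8 7 9 / 6 0 8 / 5 8 4]. Elementwise product with the kernel and sum: 9·2 + 0·-1 + 5·1 + 4·-2.

15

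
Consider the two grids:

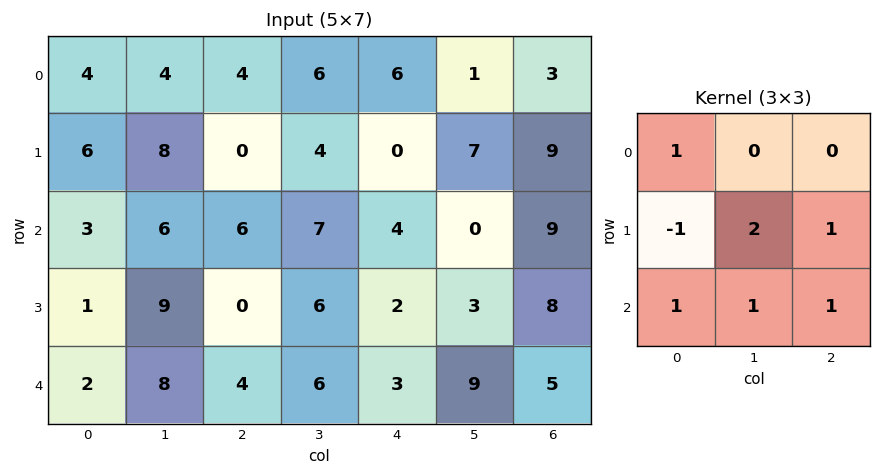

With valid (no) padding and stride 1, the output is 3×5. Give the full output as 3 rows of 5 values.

Output[0,0]: The receptive field on the input at this output position is [4 4 4 / 6 8 0 / 3 6 6]. Elementwise product with the kernel and sum: 4·1 + 6·-1 + 8·2 + 0·1 + 3·1 + 6·1 + 6·1.
Output[0,1]: The receptive field on the input at this output position is [4 4 6 / 8 0 4 / 6 6 7]. Elementwise product with the kernel and sum: 4·1 + 8·-1 + 0·2 + 4·1 + 6·1 + 6·1 + 7·1.

29 19 29 20 42
31 36 20 16 18
34 21 33 26 33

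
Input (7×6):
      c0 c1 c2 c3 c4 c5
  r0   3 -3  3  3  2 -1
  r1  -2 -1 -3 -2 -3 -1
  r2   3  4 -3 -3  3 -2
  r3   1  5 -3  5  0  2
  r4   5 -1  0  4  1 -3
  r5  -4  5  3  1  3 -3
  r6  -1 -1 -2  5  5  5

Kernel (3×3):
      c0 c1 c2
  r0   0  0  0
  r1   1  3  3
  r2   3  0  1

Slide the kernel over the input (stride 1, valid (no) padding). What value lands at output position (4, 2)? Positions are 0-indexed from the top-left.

14

The receptive field on the input at this output position is [0 4 1 / 3 1 3 / -2 5 5]. Elementwise product with the kernel and sum: 3·1 + 1·3 + 3·3 + -2·3 + 5·1.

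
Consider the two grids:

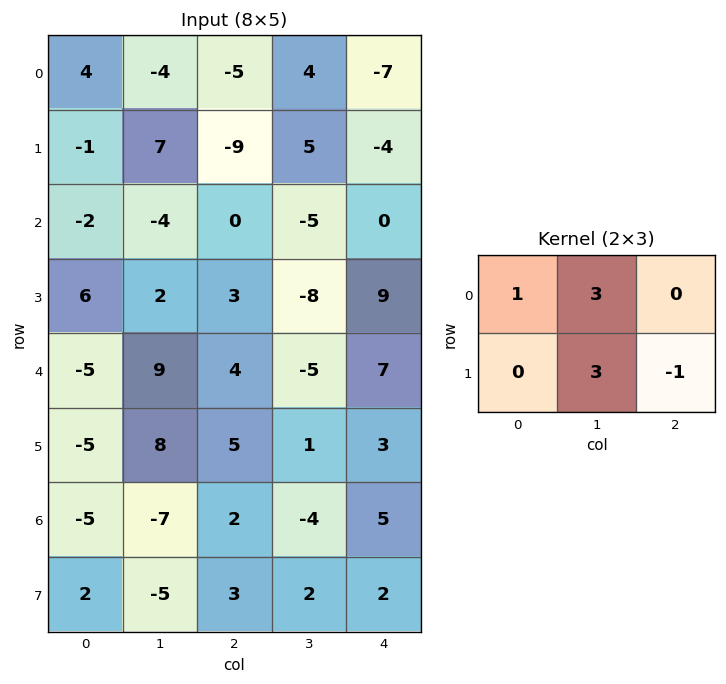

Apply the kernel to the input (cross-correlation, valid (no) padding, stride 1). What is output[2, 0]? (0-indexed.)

-11

The receptive field on the input at this output position is [-2 -4 0 / 6 2 3]. Elementwise product with the kernel and sum: -2·1 + -4·3 + 2·3 + 3·-1.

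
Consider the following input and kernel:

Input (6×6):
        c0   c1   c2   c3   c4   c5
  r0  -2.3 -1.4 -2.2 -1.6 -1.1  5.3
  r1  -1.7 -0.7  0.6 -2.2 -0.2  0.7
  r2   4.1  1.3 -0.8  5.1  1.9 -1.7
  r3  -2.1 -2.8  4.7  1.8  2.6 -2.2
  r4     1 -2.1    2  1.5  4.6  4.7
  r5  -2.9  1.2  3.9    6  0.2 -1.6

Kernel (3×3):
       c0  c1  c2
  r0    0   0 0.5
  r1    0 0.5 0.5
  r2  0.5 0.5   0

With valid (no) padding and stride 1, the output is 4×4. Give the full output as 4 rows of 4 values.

Output[0,0]: The receptive field on the input at this output position is [-2.3 -1.4 -2.2 / -1.7 -0.7 0.6 / 4.1 1.3 -0.8]. Elementwise product with the kernel and sum: -2.2·0.5 + -0.7·0.5 + 0.6·0.5 + 4.1·0.5 + 1.3·0.5.
Output[0,1]: The receptive field on the input at this output position is [-1.4 -2.2 -1.6 / -0.7 0.6 -2.2 / 1.3 -0.8 5.1]. Elementwise product with the kernel and sum: -1.6·0.5 + 0.6·0.5 + -2.2·0.5 + 1.3·0.5 + -0.8·0.5.

1.55 -1.35 0.4 6.4
-1.9 2 6.65 2.65
0 5.75 4.9 2.4
1.45 5.2 9.3 6.65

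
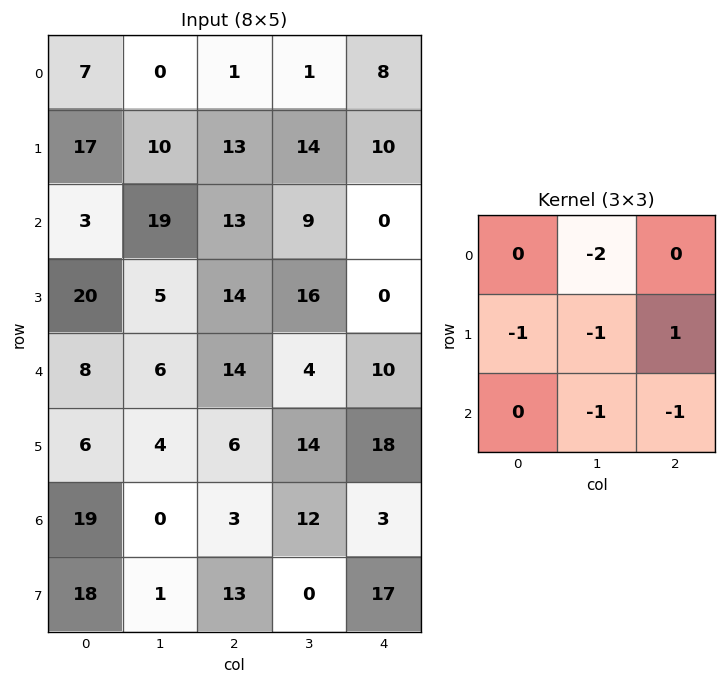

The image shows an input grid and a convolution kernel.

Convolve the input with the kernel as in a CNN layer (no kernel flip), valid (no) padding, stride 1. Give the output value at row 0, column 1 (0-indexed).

The receptive field on the input at this output position is [0 1 1 / 10 13 14 / 19 13 9]. Elementwise product with the kernel and sum: 1·-2 + 10·-1 + 13·-1 + 14·1 + 13·-1 + 9·-1.

-33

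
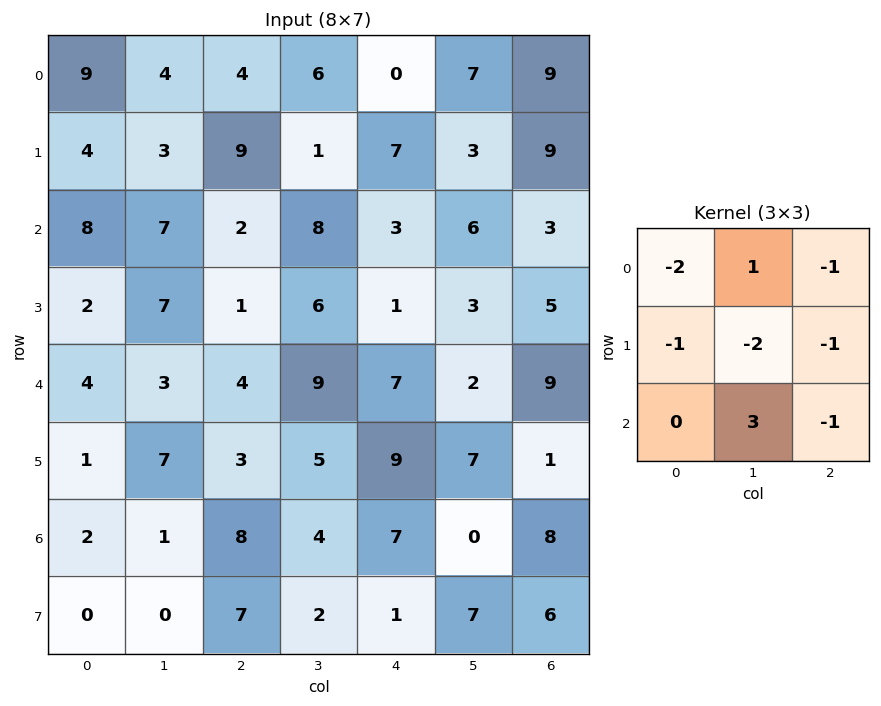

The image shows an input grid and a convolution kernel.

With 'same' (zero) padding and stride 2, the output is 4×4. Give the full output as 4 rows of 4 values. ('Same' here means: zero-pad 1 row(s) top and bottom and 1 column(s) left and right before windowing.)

-13 8 5 2
-23 -20 -18 6
-20 -35 -19 -18
-11 -18 -30 -11

Output[0,0]: The receptive field on the zero-padded input at this output position is [0 0 0 / 0 9 4 / 0 4 3]. Elementwise product with the kernel and sum: 0·-2 + 0·1 + 0·-1 + 0·-1 + 9·-2 + 4·-1 + 4·3 + 3·-1.
Output[0,1]: The receptive field on the zero-padded input at this output position is [0 0 0 / 4 4 6 / 3 9 1]. Elementwise product with the kernel and sum: 0·-2 + 0·1 + 0·-1 + 4·-1 + 4·-2 + 6·-1 + 9·3 + 1·-1.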